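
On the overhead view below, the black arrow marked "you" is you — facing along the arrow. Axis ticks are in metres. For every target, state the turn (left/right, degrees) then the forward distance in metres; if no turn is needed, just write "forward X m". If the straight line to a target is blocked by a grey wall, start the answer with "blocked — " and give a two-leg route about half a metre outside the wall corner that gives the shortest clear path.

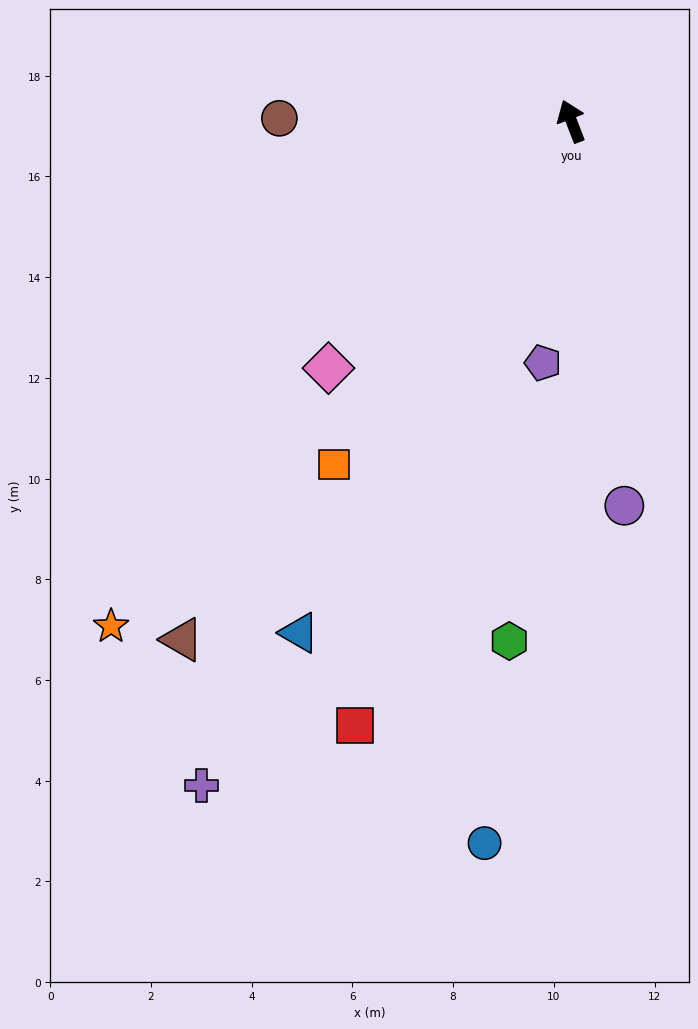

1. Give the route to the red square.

turn left 139°, forward 12.7 m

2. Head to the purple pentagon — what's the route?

turn left 152°, forward 4.8 m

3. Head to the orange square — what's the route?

turn left 124°, forward 8.3 m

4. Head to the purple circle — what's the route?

turn left 167°, forward 7.7 m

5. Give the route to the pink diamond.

turn left 114°, forward 6.9 m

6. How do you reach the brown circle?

turn left 68°, forward 5.8 m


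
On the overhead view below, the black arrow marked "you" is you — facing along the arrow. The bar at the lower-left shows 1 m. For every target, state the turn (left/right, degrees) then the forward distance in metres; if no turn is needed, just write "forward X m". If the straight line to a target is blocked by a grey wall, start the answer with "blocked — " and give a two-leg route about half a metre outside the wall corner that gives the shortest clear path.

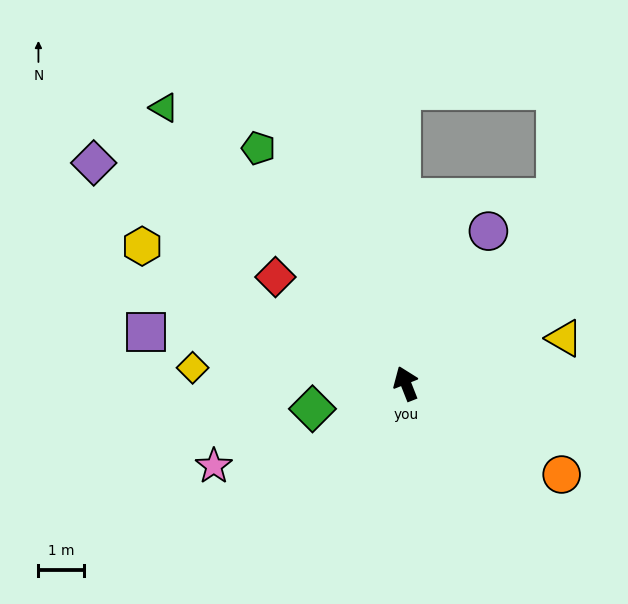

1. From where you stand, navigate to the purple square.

turn left 57°, forward 5.8 m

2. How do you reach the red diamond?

turn left 29°, forward 3.7 m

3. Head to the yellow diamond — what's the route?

turn left 64°, forward 4.7 m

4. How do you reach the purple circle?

turn right 50°, forward 3.8 m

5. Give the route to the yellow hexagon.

turn left 41°, forward 6.5 m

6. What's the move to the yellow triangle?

turn right 96°, forward 3.6 m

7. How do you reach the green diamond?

turn left 84°, forward 2.1 m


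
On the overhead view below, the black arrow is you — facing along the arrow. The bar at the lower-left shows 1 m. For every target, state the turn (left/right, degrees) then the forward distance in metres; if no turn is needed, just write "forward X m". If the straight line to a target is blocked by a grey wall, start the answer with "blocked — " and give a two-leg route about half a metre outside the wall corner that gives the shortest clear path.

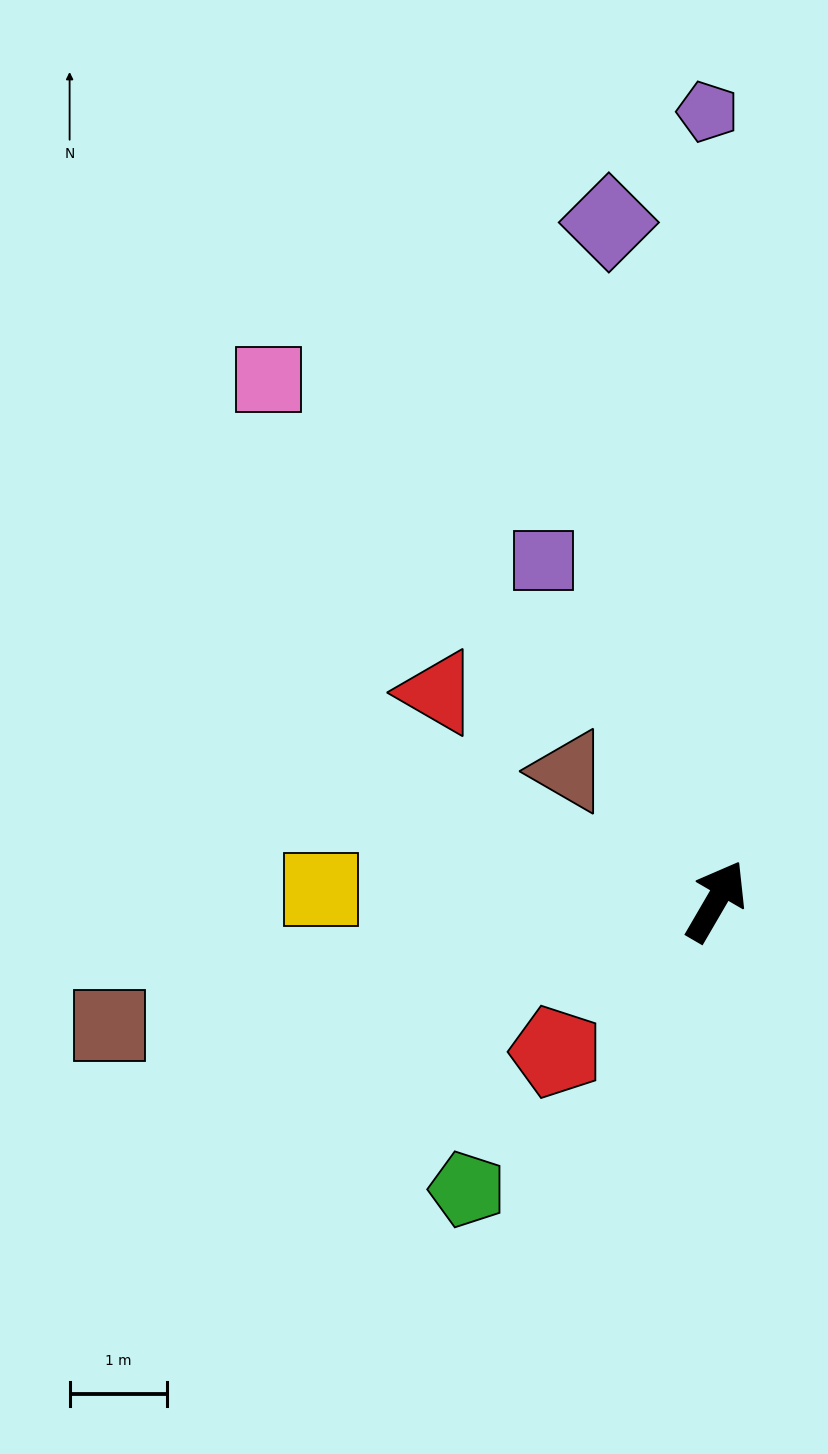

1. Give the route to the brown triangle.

turn left 79°, forward 2.0 m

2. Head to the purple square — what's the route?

turn left 57°, forward 3.9 m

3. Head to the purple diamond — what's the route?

turn left 39°, forward 7.0 m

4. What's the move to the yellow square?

turn left 119°, forward 4.0 m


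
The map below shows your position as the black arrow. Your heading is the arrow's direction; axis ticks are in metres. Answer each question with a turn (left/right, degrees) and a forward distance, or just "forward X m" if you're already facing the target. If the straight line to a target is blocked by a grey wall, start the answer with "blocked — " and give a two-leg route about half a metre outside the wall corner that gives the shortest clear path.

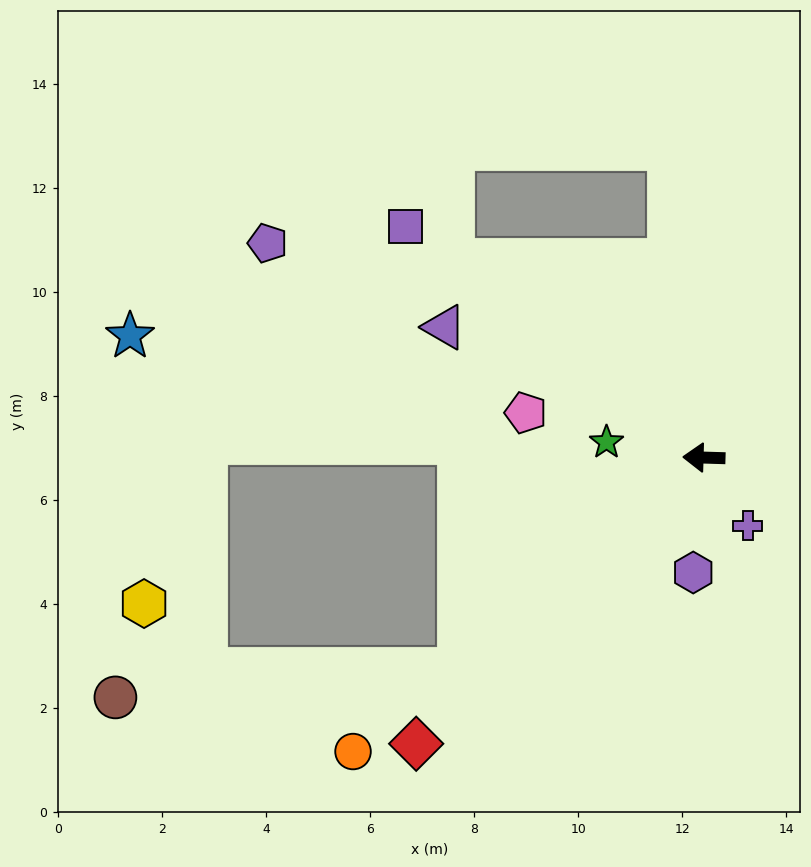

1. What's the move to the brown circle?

blocked — turn left 43°, forward 6.2 m, then turn right 37°, forward 6.6 m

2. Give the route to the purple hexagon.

turn left 86°, forward 2.2 m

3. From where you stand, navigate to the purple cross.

turn left 125°, forward 1.6 m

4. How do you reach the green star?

turn right 7°, forward 1.9 m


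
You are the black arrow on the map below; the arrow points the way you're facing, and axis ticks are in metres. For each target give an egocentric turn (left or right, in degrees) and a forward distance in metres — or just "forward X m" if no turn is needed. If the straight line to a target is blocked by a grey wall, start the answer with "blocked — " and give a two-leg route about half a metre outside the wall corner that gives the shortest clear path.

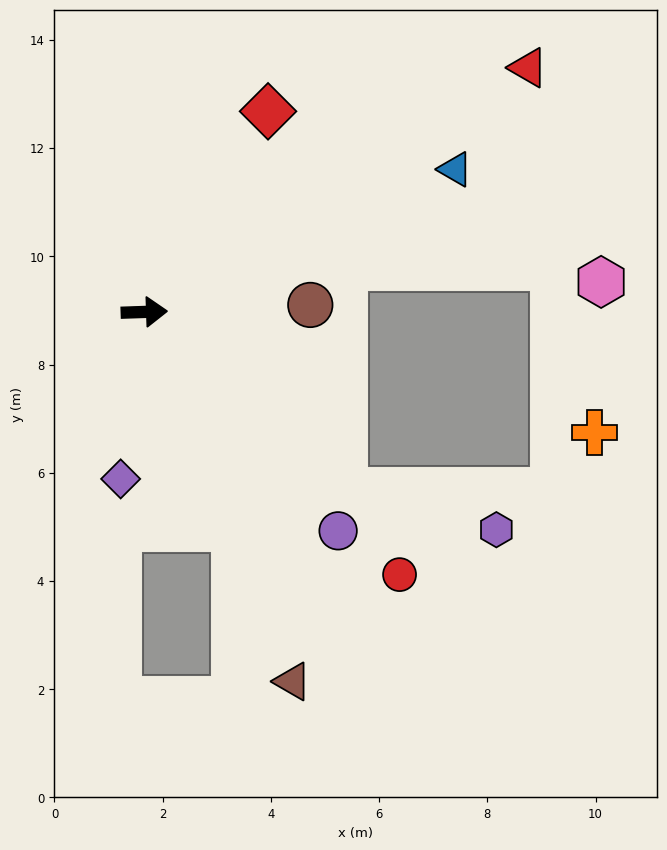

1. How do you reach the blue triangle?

turn left 23°, forward 6.3 m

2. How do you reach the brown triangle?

turn right 70°, forward 7.4 m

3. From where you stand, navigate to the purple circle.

turn right 50°, forward 5.4 m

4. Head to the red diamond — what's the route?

turn left 56°, forward 4.4 m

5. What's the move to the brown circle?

forward 3.1 m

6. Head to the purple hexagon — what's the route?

blocked — turn right 44°, forward 5.0 m, then turn left 28°, forward 2.9 m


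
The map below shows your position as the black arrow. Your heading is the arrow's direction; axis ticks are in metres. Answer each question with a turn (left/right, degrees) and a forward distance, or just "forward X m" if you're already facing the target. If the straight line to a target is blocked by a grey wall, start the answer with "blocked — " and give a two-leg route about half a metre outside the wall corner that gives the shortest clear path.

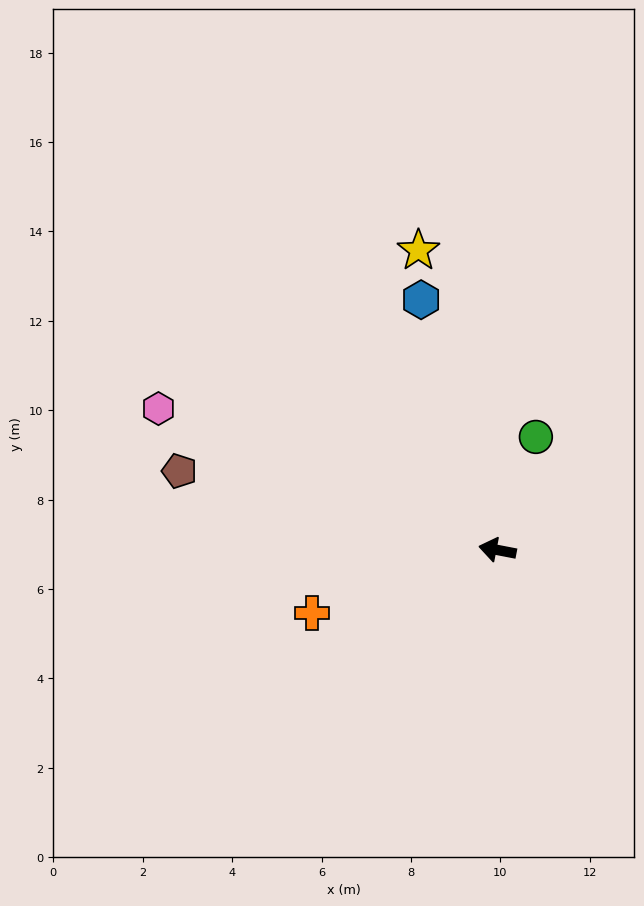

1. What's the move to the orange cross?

turn left 30°, forward 4.4 m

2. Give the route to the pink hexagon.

turn right 12°, forward 8.2 m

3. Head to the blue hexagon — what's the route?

turn right 62°, forward 5.9 m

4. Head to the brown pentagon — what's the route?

turn right 3°, forward 7.3 m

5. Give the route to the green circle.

turn right 98°, forward 2.7 m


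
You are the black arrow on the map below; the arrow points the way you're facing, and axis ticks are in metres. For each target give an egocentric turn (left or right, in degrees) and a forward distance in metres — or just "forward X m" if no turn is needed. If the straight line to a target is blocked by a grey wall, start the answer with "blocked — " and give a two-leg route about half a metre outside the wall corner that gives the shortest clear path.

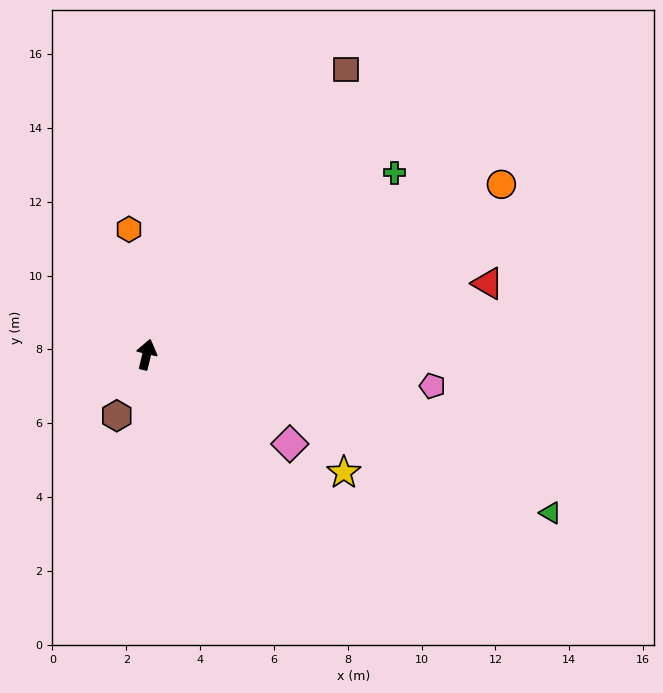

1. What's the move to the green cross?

turn right 40°, forward 8.3 m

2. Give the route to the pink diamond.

turn right 109°, forward 4.6 m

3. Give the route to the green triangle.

turn right 98°, forward 11.8 m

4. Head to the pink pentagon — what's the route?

turn right 83°, forward 7.8 m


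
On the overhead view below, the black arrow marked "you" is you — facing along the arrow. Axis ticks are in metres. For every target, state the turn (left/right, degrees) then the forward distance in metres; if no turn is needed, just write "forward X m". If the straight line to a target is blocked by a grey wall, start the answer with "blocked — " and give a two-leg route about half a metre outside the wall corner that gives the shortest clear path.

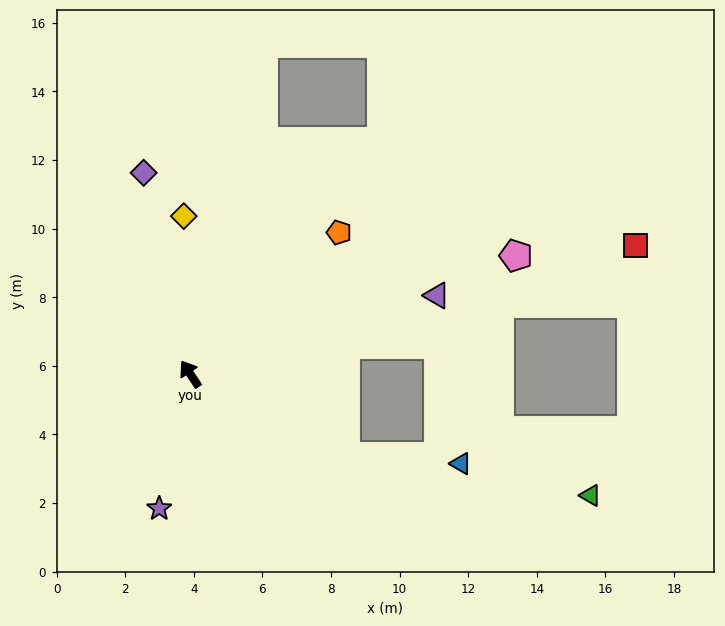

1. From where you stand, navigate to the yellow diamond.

turn right 31°, forward 4.6 m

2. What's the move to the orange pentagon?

turn right 80°, forward 6.0 m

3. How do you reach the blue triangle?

blocked — turn right 152°, forward 5.1 m, then turn left 25°, forward 3.4 m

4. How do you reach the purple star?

turn left 133°, forward 4.0 m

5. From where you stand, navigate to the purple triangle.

turn right 106°, forward 7.5 m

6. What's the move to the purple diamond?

turn right 21°, forward 6.0 m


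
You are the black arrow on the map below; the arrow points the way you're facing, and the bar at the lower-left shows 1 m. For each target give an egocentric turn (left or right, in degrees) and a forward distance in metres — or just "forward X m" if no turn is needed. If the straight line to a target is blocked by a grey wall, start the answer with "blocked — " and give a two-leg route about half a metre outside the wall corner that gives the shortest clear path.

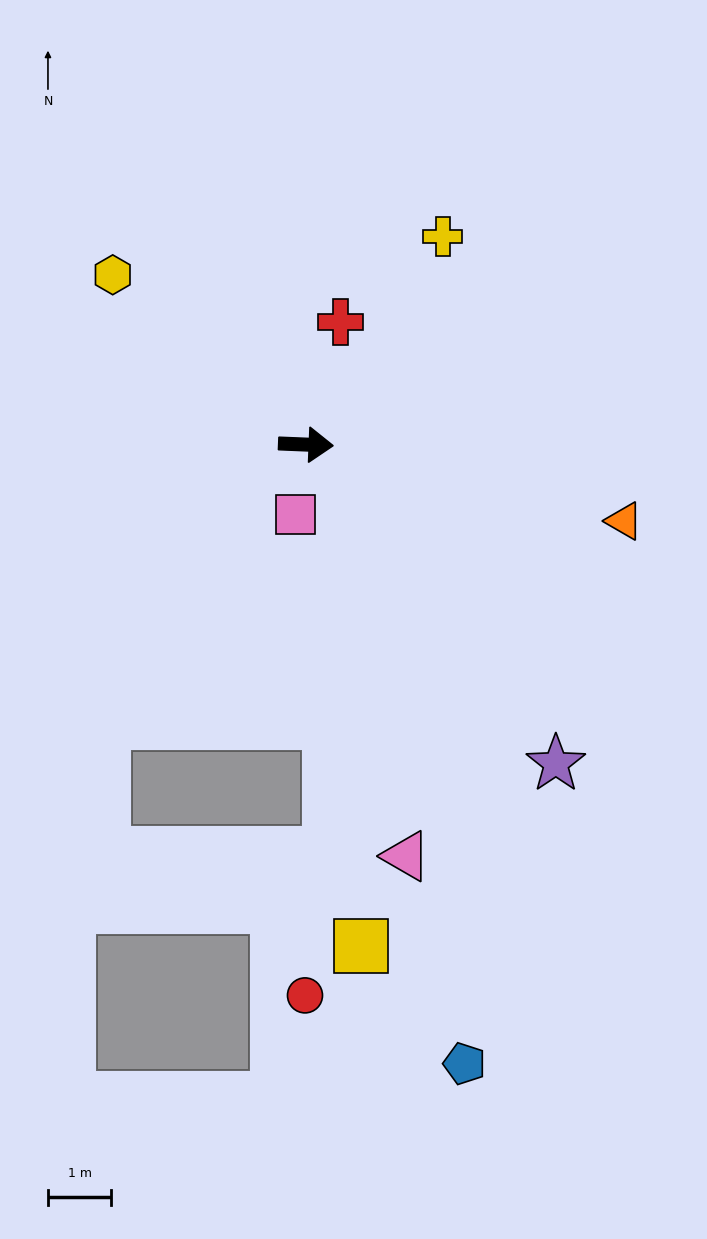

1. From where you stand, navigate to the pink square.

turn right 96°, forward 1.1 m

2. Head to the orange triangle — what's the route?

turn right 11°, forward 5.2 m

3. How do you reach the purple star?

turn right 50°, forward 6.4 m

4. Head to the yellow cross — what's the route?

turn left 59°, forward 3.9 m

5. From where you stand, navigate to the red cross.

turn left 77°, forward 2.0 m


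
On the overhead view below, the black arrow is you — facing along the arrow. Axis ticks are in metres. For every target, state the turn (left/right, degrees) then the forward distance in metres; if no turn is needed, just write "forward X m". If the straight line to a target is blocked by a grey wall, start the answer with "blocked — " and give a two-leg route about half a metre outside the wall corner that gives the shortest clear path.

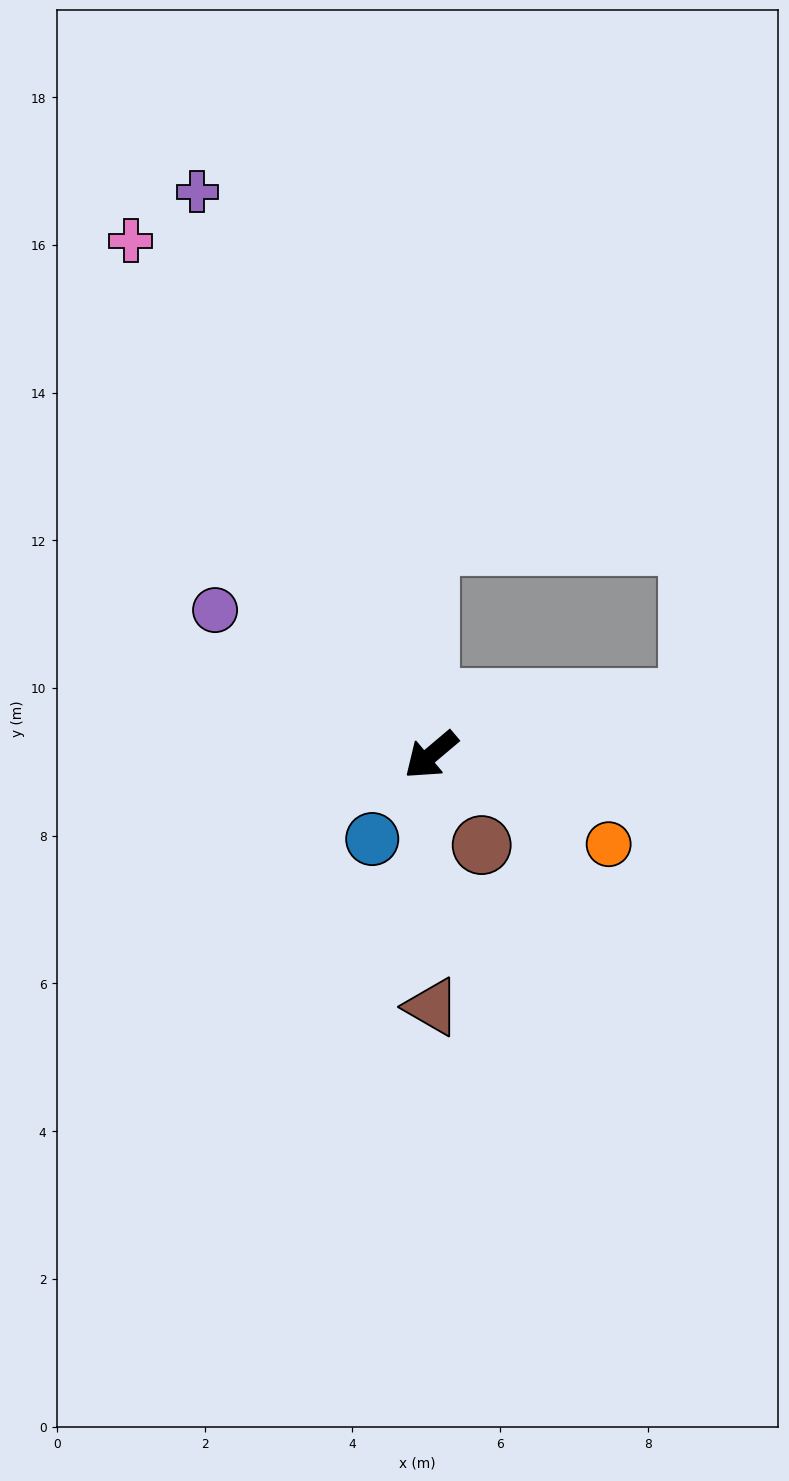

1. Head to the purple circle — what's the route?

turn right 74°, forward 3.5 m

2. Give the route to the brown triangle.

turn left 50°, forward 3.4 m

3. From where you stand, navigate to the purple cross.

turn right 108°, forward 8.3 m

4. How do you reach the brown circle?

turn left 79°, forward 1.4 m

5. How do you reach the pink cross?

turn right 100°, forward 8.1 m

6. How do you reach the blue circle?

turn left 15°, forward 1.4 m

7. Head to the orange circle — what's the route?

turn left 113°, forward 2.7 m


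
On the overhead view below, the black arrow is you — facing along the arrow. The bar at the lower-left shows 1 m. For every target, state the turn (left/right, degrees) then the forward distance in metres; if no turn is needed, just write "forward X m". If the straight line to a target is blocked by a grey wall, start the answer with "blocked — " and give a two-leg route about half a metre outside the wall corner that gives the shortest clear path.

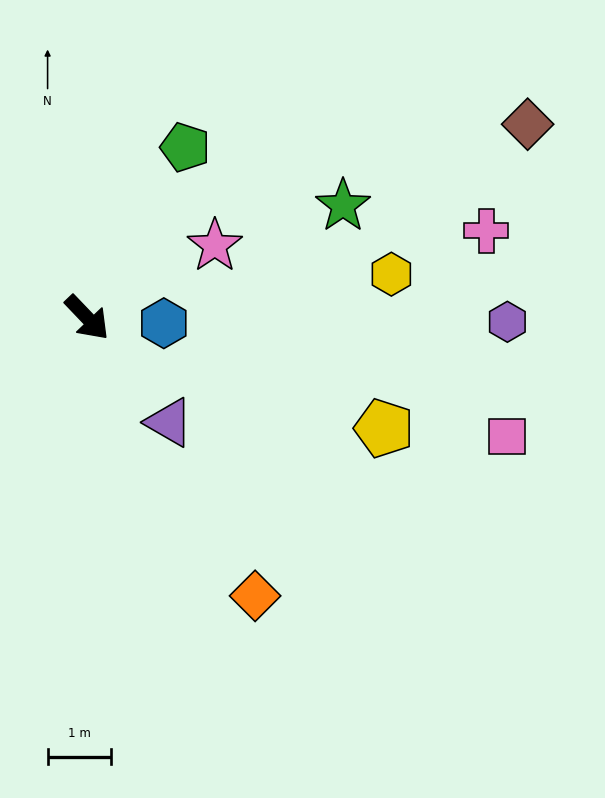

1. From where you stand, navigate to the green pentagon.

turn left 106°, forward 3.1 m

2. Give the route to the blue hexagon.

turn left 42°, forward 1.2 m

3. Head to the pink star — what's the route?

turn left 76°, forward 2.3 m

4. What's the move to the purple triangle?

turn right 6°, forward 2.1 m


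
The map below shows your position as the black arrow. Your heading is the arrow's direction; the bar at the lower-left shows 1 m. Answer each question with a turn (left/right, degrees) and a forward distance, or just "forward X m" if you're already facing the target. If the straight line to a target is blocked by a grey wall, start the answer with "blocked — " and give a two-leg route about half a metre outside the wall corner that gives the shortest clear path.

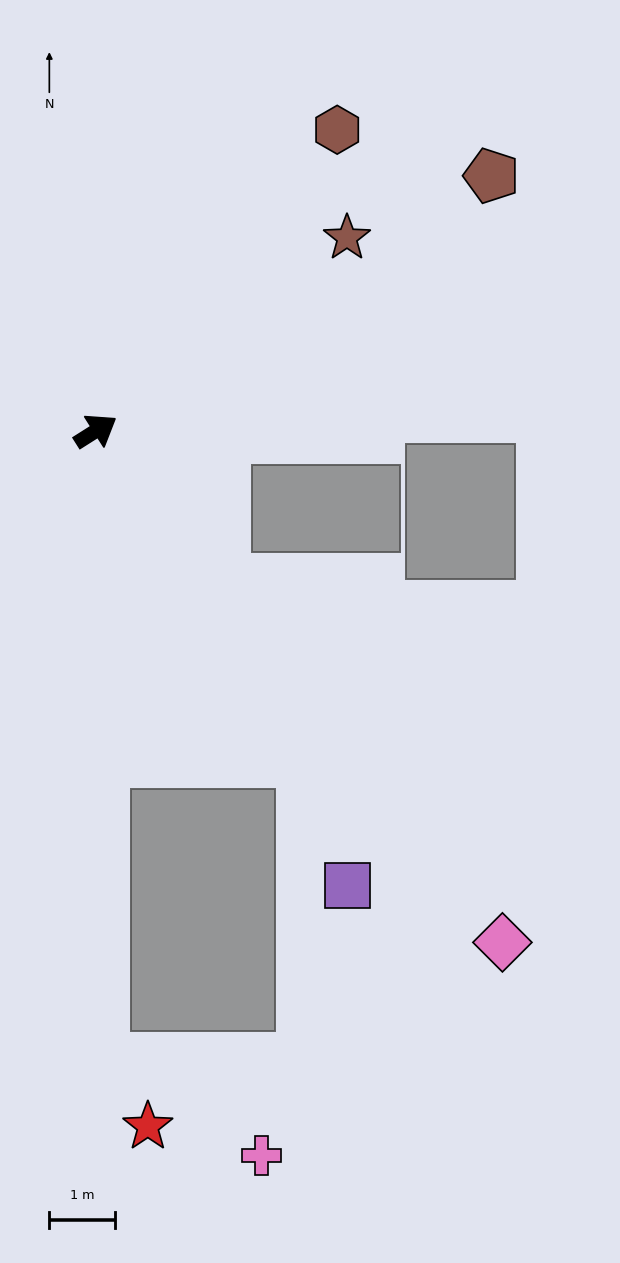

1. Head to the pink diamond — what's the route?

turn right 84°, forward 10.0 m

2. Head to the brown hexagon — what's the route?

turn left 19°, forward 5.9 m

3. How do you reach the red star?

blocked — turn right 122°, forward 9.6 m, then turn left 35°, forward 1.2 m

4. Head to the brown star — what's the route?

turn left 5°, forward 4.9 m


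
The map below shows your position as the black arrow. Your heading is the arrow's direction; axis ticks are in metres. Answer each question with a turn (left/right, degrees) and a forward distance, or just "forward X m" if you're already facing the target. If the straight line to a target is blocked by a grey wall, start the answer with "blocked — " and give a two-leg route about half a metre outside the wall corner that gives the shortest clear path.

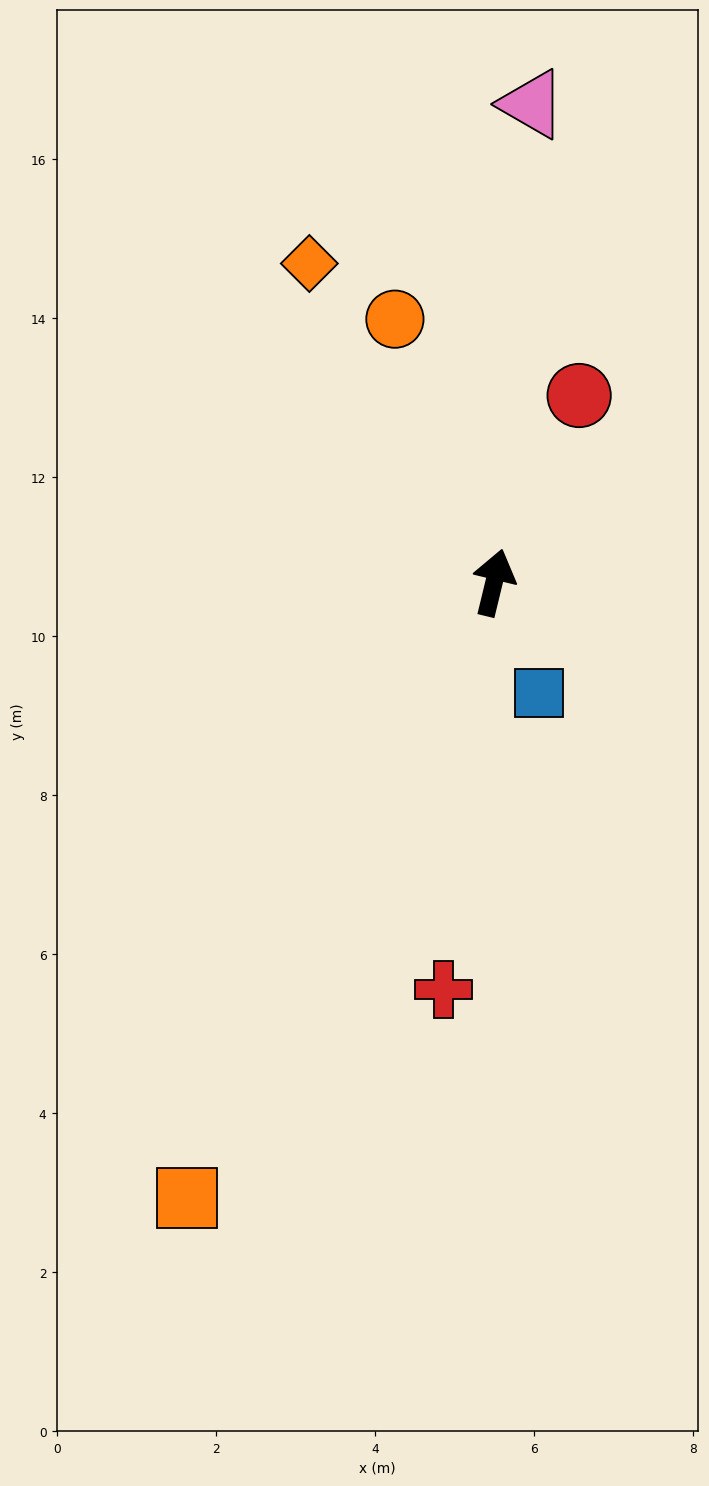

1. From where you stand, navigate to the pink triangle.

turn left 9°, forward 6.0 m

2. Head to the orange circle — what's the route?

turn left 34°, forward 3.5 m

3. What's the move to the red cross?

turn right 173°, forward 5.2 m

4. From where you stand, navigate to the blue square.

turn right 144°, forward 1.5 m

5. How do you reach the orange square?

turn left 167°, forward 8.7 m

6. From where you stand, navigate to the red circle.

turn right 11°, forward 2.6 m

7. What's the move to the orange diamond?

turn left 44°, forward 4.6 m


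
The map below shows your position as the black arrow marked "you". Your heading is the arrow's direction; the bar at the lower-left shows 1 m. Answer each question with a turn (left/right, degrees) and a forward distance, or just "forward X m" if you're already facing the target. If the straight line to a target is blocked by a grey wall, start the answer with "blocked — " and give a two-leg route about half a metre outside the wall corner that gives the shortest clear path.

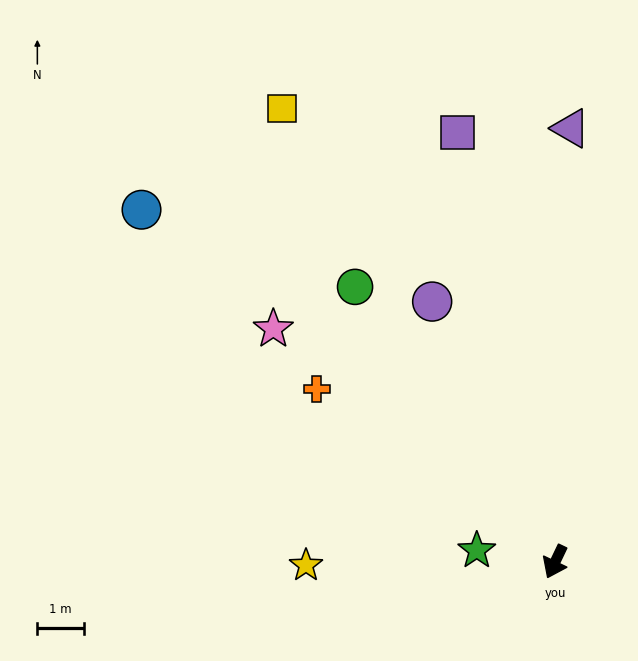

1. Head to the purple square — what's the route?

turn right 142°, forward 9.4 m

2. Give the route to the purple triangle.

turn right 157°, forward 9.3 m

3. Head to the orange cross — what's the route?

turn right 100°, forward 6.3 m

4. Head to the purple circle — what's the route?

turn right 129°, forward 6.2 m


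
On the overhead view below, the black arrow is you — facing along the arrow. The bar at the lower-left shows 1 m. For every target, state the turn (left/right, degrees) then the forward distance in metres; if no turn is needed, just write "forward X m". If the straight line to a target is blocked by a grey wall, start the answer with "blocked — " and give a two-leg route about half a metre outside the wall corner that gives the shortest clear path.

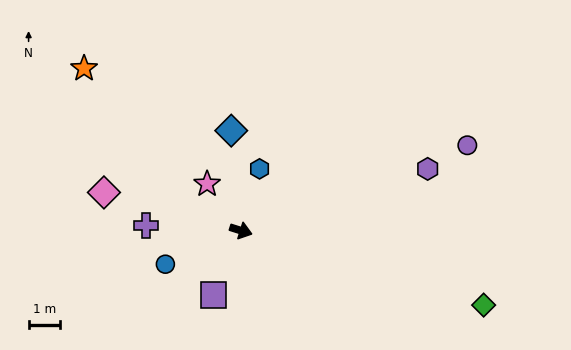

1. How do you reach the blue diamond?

turn left 113°, forward 3.2 m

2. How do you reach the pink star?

turn left 143°, forward 1.8 m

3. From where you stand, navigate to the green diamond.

forward 8.0 m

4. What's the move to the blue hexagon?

turn left 91°, forward 2.0 m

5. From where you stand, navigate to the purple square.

turn right 96°, forward 2.2 m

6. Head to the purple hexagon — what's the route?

turn left 36°, forward 6.2 m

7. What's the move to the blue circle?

turn right 139°, forward 2.6 m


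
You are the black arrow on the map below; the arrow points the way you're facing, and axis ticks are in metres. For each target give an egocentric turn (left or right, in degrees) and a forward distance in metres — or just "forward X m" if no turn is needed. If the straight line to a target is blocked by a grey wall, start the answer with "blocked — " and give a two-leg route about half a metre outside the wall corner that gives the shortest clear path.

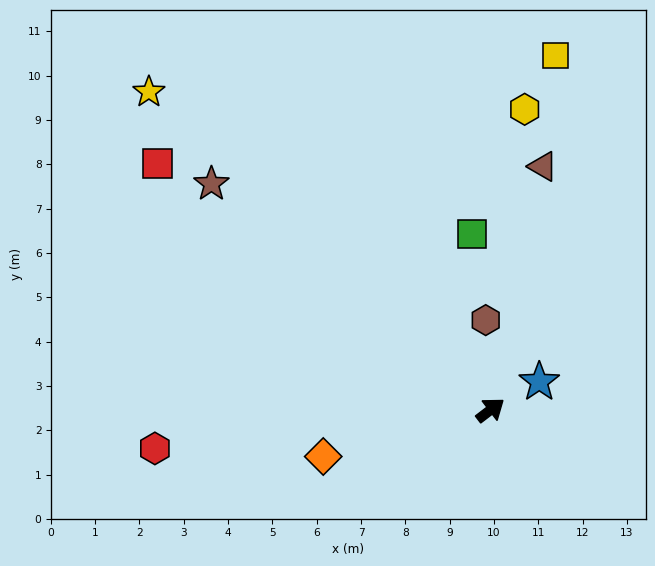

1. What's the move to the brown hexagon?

turn left 56°, forward 2.0 m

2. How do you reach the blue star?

turn right 7°, forward 1.3 m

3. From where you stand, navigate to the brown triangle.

turn left 40°, forward 5.6 m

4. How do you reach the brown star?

turn left 104°, forward 8.1 m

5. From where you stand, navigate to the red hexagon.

turn left 149°, forward 7.6 m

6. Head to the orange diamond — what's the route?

turn left 158°, forward 3.9 m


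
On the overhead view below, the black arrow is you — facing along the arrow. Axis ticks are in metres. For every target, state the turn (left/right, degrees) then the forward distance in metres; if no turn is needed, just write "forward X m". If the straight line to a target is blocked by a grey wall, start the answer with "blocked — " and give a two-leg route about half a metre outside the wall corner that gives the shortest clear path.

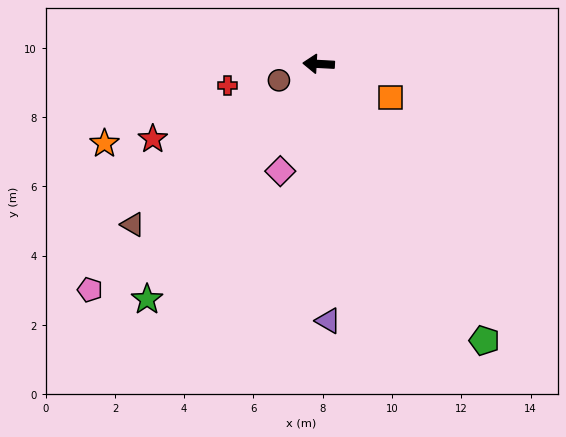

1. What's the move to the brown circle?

turn left 25°, forward 1.2 m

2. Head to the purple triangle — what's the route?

turn left 95°, forward 7.4 m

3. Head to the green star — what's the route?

turn left 57°, forward 8.4 m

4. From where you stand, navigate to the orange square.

turn left 158°, forward 2.3 m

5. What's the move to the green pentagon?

turn left 124°, forward 9.3 m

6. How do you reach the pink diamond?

turn left 73°, forward 3.3 m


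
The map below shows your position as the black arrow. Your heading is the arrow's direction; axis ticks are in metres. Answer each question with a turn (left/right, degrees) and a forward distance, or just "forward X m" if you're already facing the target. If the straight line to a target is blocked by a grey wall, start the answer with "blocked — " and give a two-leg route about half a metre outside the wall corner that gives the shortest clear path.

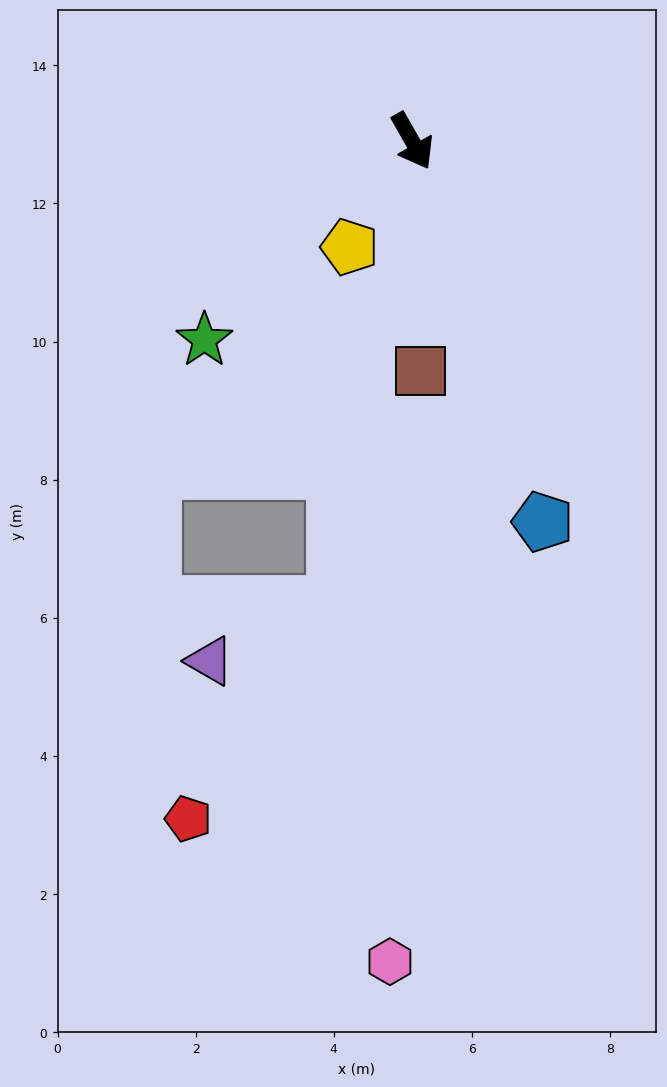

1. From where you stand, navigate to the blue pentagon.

turn right 11°, forward 5.8 m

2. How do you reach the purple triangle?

blocked — turn right 39°, forward 6.8 m, then turn right 57°, forward 2.0 m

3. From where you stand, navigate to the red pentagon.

blocked — turn right 39°, forward 6.8 m, then turn right 25°, forward 3.8 m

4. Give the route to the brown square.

turn right 28°, forward 3.3 m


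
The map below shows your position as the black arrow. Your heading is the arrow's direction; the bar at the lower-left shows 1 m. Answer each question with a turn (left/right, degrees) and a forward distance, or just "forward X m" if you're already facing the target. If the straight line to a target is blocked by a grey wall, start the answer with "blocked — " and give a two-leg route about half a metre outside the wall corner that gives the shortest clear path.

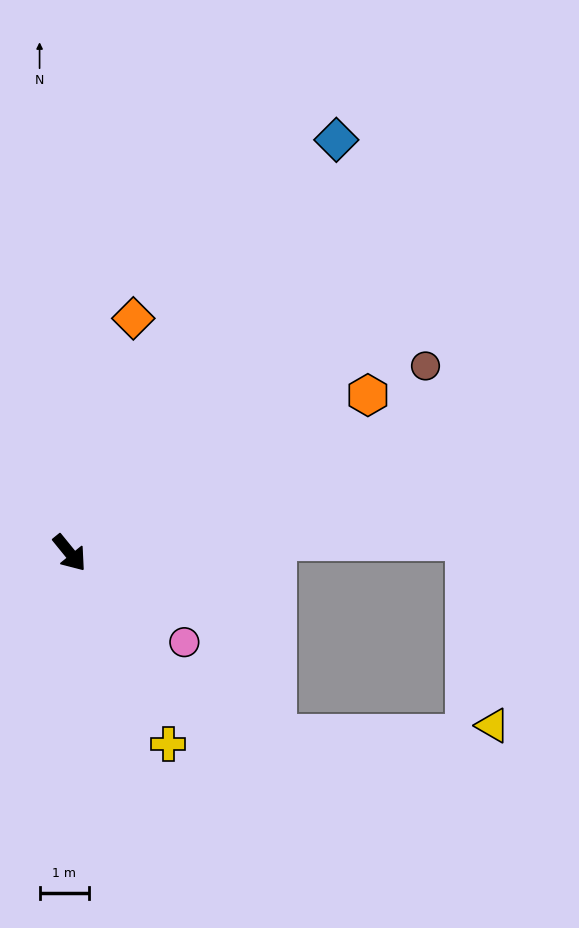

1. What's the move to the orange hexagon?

turn left 79°, forward 6.8 m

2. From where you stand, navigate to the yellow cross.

turn right 12°, forward 4.4 m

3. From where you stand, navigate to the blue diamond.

turn left 108°, forward 10.0 m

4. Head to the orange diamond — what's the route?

turn left 126°, forward 4.9 m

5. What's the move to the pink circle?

turn left 13°, forward 2.9 m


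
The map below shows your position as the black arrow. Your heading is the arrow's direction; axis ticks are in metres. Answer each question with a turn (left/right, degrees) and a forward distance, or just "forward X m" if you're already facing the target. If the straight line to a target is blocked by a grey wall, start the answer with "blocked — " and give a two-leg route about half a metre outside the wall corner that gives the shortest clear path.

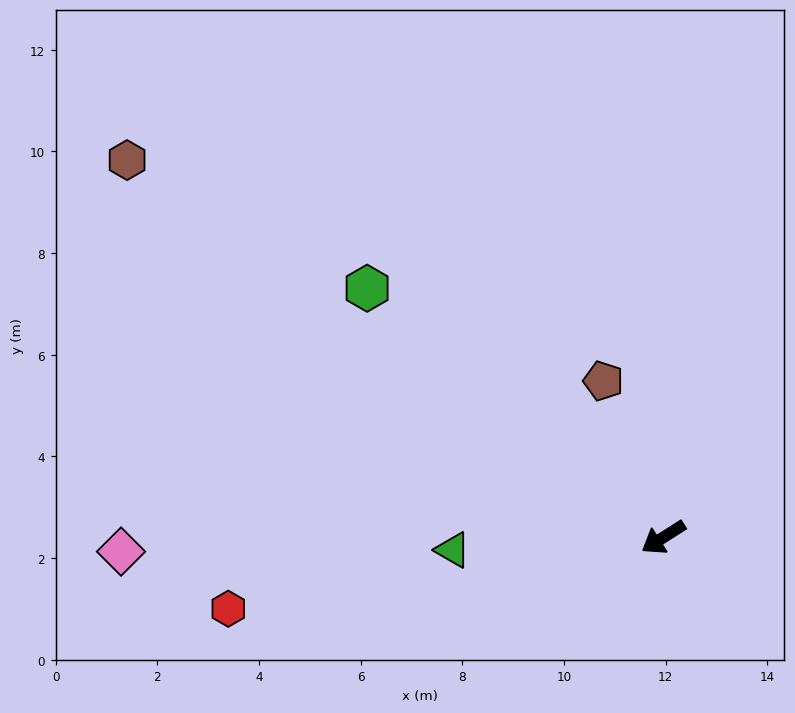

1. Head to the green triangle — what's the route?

turn right 29°, forward 4.2 m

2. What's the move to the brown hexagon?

turn right 68°, forward 12.9 m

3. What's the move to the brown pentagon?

turn right 102°, forward 3.3 m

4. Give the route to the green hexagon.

turn right 73°, forward 7.6 m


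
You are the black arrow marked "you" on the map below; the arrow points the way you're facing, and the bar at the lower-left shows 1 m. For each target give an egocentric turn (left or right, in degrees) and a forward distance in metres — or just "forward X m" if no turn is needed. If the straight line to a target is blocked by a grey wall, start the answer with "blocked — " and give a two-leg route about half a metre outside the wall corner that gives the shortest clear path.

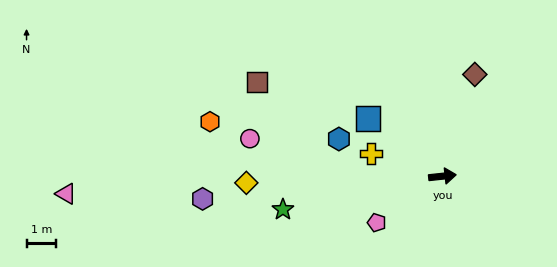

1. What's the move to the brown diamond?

turn left 66°, forward 3.6 m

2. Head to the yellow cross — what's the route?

turn left 156°, forward 2.6 m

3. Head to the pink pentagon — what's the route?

turn right 151°, forward 2.7 m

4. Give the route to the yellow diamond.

turn left 176°, forward 6.7 m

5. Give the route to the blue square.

turn left 136°, forward 3.2 m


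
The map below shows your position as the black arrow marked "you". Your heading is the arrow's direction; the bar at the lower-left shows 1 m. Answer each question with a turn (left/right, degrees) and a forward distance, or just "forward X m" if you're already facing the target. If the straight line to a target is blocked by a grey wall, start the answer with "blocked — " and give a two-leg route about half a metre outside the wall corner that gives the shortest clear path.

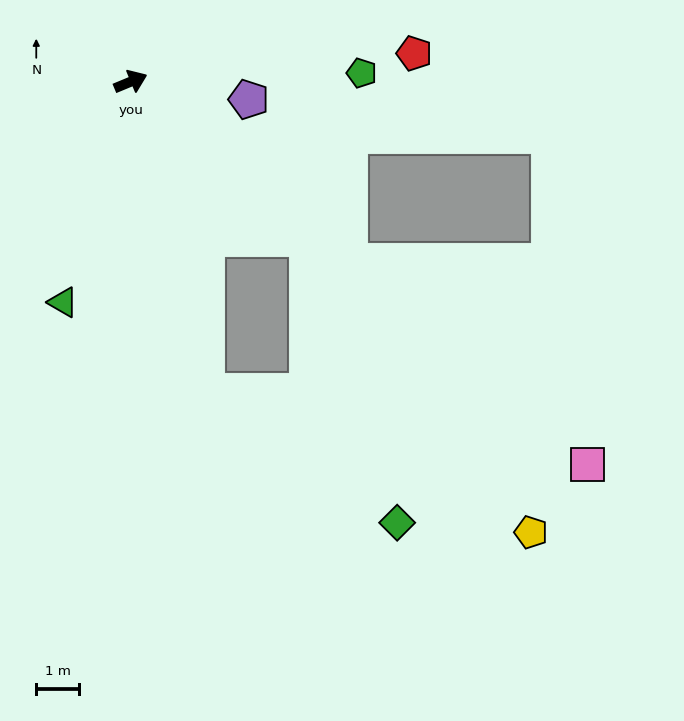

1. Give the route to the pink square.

turn right 62°, forward 14.0 m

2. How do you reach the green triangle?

turn right 130°, forward 5.4 m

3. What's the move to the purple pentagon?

turn right 31°, forward 2.8 m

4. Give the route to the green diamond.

blocked — turn right 64°, forward 5.6 m, then turn right 31°, forward 7.0 m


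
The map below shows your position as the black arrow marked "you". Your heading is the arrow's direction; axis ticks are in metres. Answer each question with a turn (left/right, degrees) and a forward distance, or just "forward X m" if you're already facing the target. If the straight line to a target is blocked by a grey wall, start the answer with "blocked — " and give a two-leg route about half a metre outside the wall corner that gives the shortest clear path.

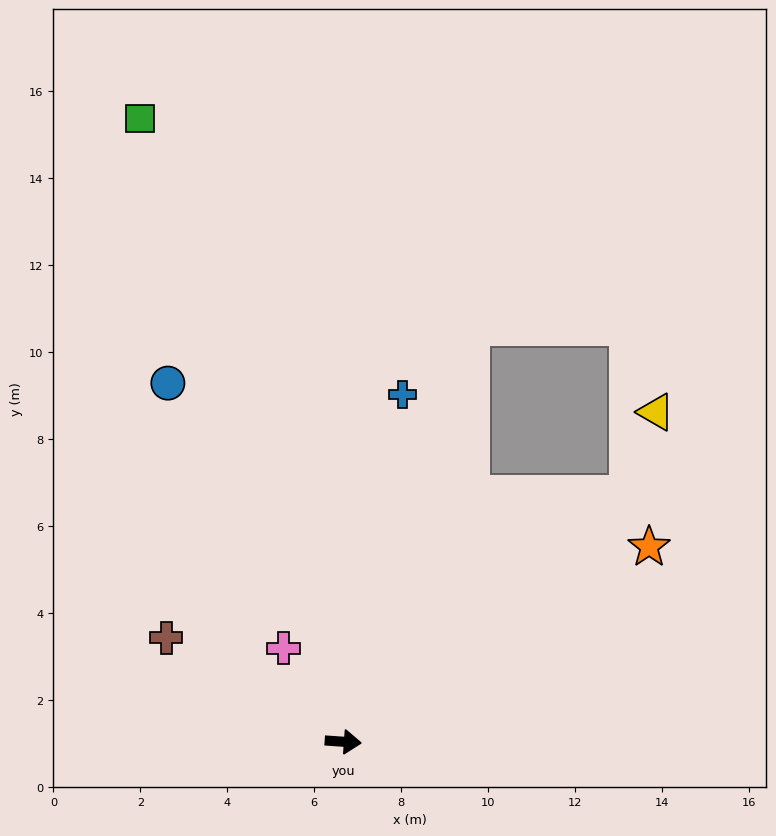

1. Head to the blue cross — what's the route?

turn left 84°, forward 8.1 m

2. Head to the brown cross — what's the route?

turn left 154°, forward 4.7 m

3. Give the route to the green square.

turn left 112°, forward 15.1 m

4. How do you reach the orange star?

turn left 37°, forward 8.3 m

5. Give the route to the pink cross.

turn left 126°, forward 2.6 m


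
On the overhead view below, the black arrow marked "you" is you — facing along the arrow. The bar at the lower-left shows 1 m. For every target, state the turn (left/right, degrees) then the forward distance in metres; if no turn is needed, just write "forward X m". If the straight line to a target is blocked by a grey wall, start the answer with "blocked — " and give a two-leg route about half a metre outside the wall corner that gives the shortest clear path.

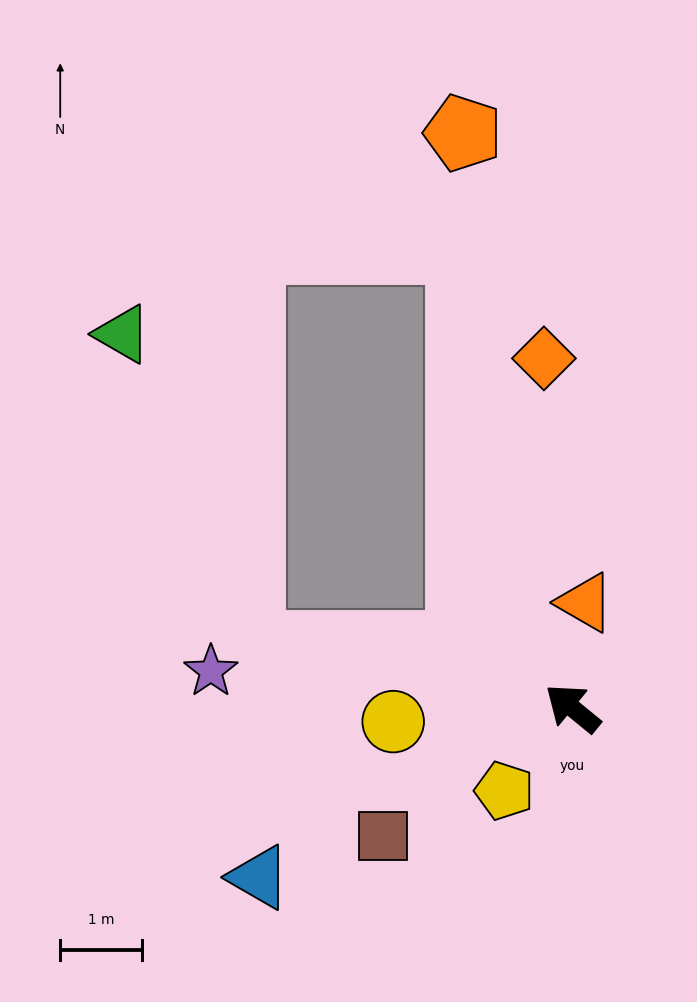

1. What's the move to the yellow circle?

turn left 44°, forward 2.2 m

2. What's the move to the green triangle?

blocked — turn left 28°, forward 4.0 m, then turn right 57°, forward 4.1 m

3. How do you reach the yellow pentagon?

turn left 90°, forward 1.3 m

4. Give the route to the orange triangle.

turn right 57°, forward 1.3 m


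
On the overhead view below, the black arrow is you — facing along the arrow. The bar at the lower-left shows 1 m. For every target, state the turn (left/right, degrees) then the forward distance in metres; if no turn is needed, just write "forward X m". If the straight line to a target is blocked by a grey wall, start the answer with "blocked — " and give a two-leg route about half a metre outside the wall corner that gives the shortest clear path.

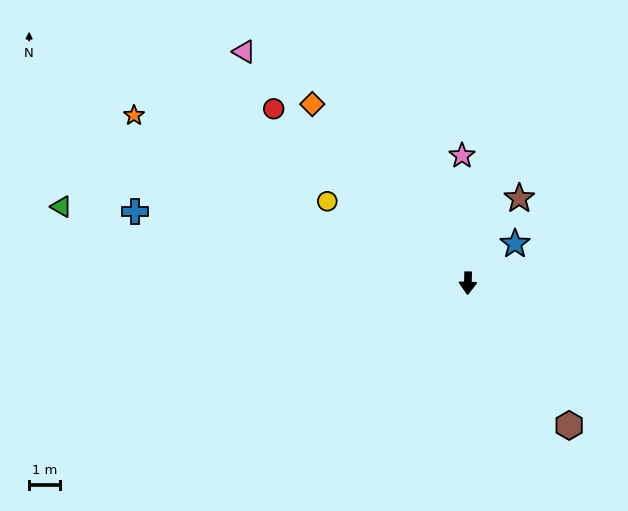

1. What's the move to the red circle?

turn right 130°, forward 8.4 m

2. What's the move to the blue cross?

turn right 101°, forward 11.0 m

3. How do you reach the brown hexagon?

turn left 37°, forward 5.6 m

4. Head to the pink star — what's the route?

turn right 176°, forward 4.1 m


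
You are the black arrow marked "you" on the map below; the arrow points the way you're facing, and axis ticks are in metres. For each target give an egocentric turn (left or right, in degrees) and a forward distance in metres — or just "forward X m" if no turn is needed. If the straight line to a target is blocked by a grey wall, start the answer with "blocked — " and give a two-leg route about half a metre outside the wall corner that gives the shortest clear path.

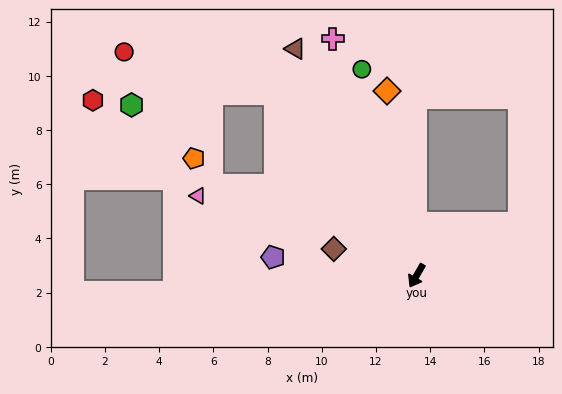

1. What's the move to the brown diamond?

turn right 78°, forward 3.2 m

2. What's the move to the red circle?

blocked — turn right 112°, forward 8.5 m, then turn left 36°, forward 5.8 m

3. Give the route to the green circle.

turn right 135°, forward 7.9 m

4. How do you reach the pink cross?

turn right 131°, forward 9.3 m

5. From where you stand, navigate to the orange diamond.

turn right 141°, forward 6.9 m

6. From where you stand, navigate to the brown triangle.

turn right 122°, forward 9.5 m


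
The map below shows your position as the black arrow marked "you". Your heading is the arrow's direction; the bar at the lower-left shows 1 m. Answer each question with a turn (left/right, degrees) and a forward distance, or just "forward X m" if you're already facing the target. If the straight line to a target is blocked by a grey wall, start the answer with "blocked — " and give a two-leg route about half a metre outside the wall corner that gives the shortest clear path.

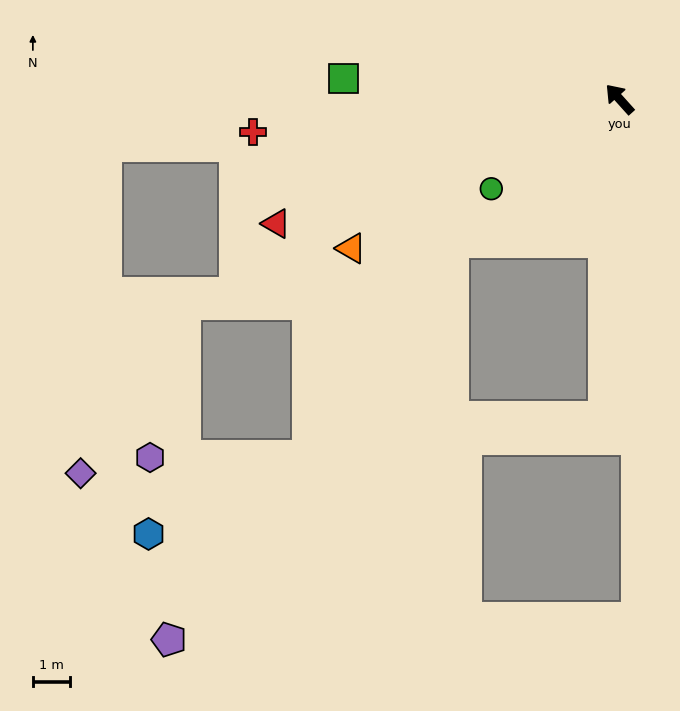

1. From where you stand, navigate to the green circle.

turn left 83°, forward 4.2 m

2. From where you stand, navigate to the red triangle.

turn left 68°, forward 9.7 m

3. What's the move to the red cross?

turn left 53°, forward 9.8 m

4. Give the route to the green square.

turn left 44°, forward 7.4 m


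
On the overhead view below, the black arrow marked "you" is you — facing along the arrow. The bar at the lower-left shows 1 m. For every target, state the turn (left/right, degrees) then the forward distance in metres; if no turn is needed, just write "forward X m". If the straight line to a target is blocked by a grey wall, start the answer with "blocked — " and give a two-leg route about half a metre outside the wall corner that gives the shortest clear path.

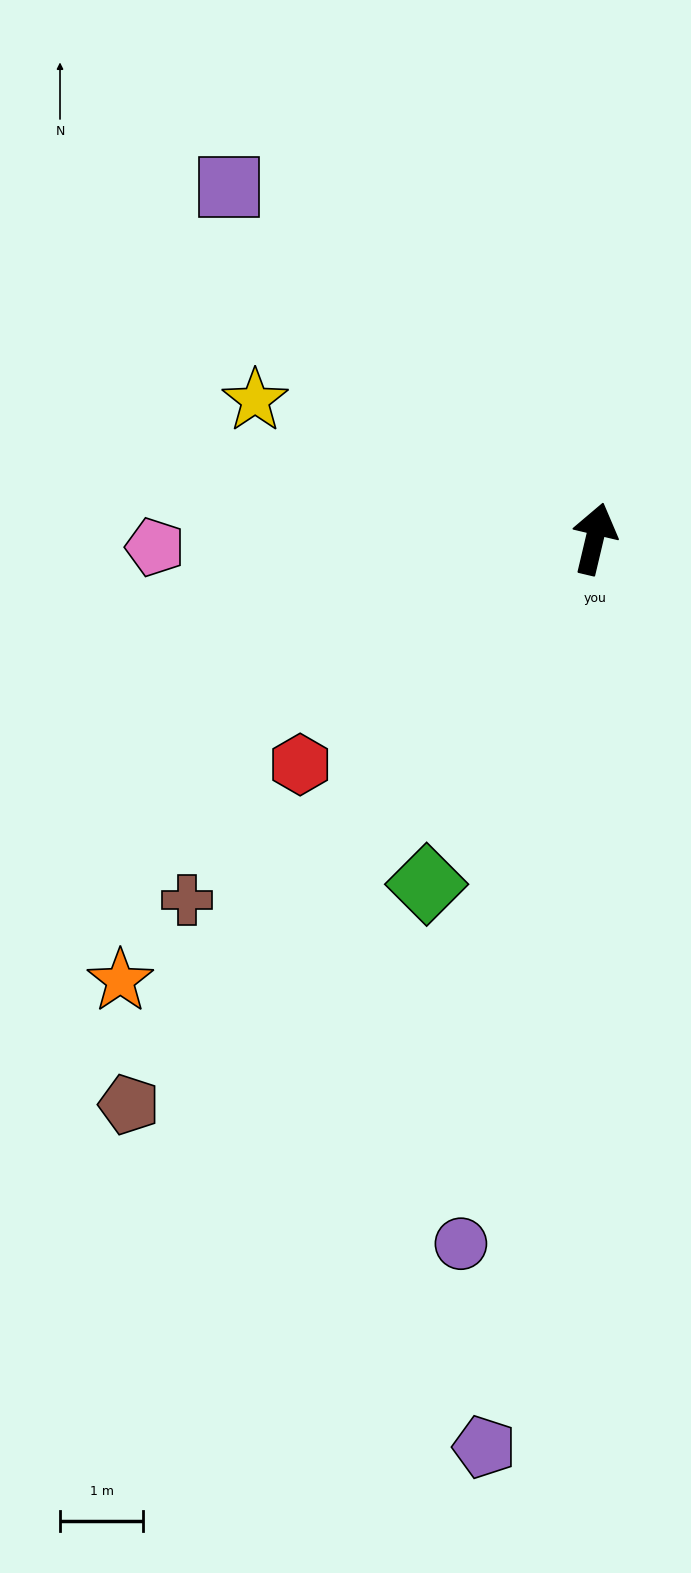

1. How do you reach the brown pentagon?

turn left 154°, forward 8.8 m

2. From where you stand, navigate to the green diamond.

turn left 167°, forward 4.6 m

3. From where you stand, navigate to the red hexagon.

turn left 141°, forward 4.5 m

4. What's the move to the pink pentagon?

turn left 104°, forward 5.3 m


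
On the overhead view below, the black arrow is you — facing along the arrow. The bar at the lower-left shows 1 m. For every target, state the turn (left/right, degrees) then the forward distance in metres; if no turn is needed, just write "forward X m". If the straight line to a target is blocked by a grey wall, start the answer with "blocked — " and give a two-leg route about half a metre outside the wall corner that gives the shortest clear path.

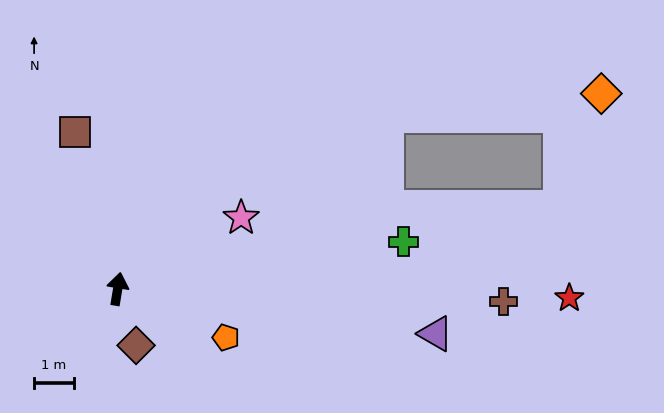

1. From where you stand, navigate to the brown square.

turn left 25°, forward 4.1 m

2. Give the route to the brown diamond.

turn right 153°, forward 1.5 m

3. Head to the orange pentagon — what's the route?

turn right 105°, forward 3.0 m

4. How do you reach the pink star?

turn right 51°, forward 3.6 m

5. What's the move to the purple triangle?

turn right 89°, forward 8.1 m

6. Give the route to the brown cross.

turn right 83°, forward 9.8 m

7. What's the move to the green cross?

turn right 71°, forward 7.3 m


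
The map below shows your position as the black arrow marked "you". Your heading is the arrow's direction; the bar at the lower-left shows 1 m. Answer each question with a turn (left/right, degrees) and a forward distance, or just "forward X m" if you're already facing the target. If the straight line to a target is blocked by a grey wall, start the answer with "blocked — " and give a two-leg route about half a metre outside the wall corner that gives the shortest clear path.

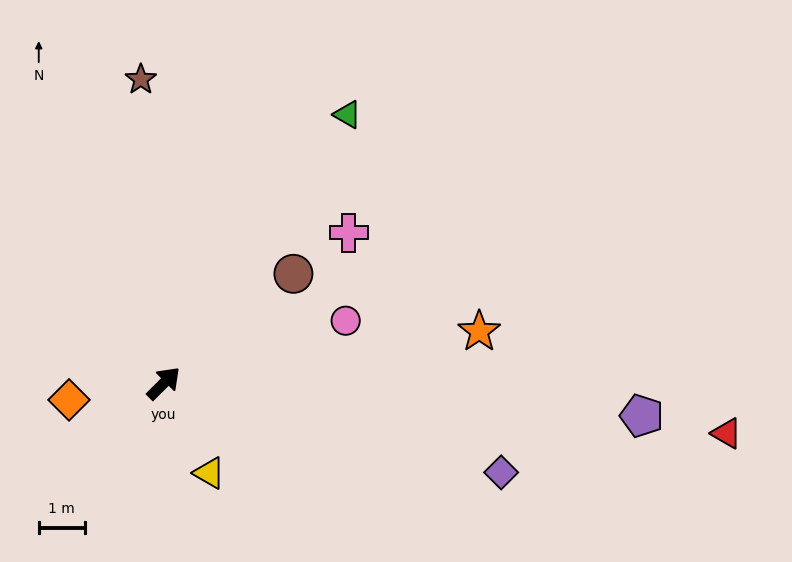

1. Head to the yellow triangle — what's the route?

turn right 108°, forward 2.2 m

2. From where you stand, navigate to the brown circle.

turn right 5°, forward 3.7 m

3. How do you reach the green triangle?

turn left 11°, forward 7.1 m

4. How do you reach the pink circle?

turn right 26°, forward 4.2 m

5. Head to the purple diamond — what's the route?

turn right 60°, forward 7.6 m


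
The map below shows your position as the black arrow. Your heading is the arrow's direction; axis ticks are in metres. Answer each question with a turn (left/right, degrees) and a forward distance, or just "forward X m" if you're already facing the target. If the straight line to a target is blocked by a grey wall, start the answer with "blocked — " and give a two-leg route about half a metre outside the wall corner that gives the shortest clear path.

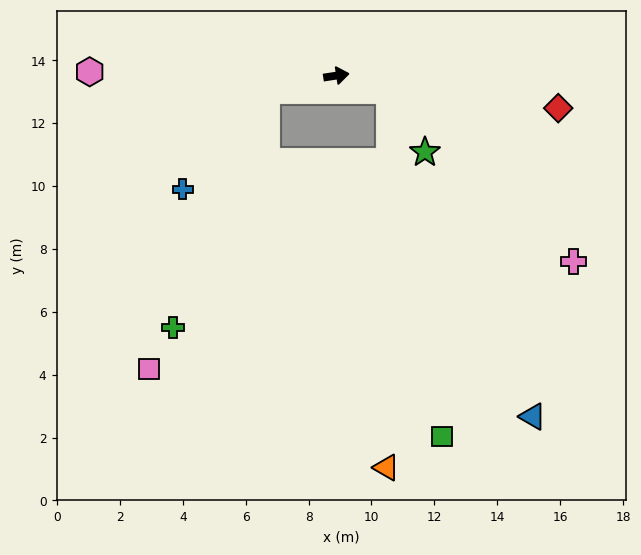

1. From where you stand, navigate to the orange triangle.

blocked — turn right 25°, forward 1.8 m, then turn right 74°, forward 12.0 m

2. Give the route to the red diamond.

turn right 17°, forward 7.1 m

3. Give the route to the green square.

blocked — turn right 25°, forward 1.8 m, then turn right 65°, forward 11.1 m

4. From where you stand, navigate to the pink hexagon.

turn left 170°, forward 7.8 m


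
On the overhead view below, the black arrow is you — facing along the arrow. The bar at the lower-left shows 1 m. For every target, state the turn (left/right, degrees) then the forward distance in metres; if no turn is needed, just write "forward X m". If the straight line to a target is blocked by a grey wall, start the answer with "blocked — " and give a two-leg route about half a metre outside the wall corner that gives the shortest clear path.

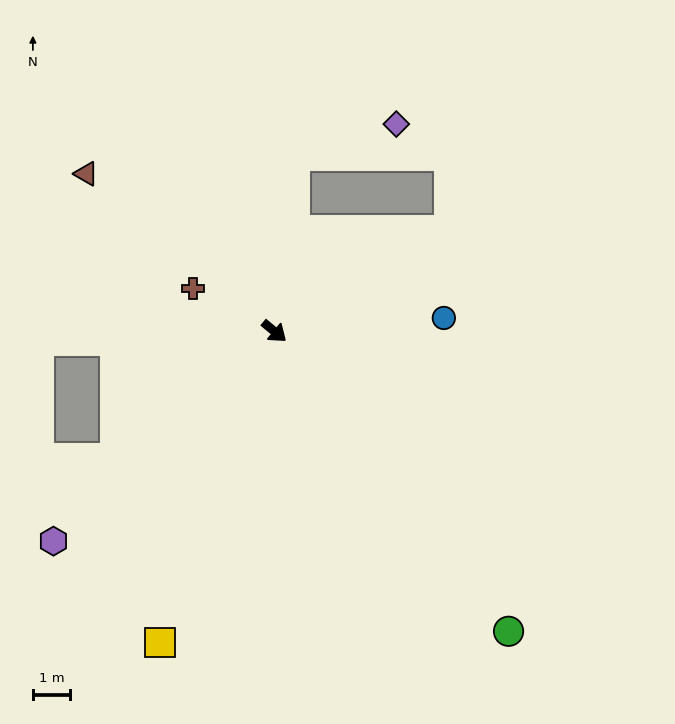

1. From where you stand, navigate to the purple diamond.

blocked — turn left 123°, forward 4.8 m, then turn right 66°, forward 2.9 m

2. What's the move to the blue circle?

turn left 44°, forward 4.6 m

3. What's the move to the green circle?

turn right 12°, forward 10.3 m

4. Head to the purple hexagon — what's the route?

turn right 97°, forward 8.2 m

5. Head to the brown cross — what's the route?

turn right 168°, forward 2.5 m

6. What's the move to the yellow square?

turn right 70°, forward 8.9 m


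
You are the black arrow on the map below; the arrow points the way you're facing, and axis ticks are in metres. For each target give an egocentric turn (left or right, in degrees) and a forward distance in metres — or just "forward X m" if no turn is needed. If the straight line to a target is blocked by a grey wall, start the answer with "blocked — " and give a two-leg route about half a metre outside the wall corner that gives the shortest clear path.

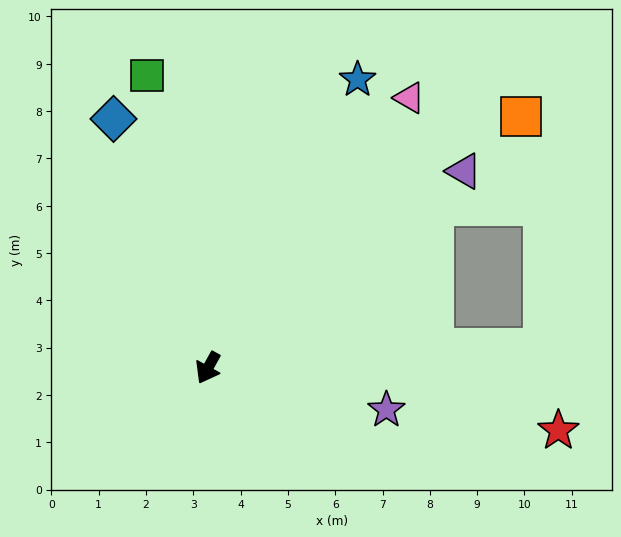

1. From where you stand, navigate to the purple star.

turn left 106°, forward 3.9 m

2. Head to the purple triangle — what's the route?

turn left 156°, forward 6.8 m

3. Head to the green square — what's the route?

turn right 139°, forward 6.3 m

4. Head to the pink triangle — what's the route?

turn left 172°, forward 7.1 m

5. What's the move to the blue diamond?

turn right 130°, forward 5.6 m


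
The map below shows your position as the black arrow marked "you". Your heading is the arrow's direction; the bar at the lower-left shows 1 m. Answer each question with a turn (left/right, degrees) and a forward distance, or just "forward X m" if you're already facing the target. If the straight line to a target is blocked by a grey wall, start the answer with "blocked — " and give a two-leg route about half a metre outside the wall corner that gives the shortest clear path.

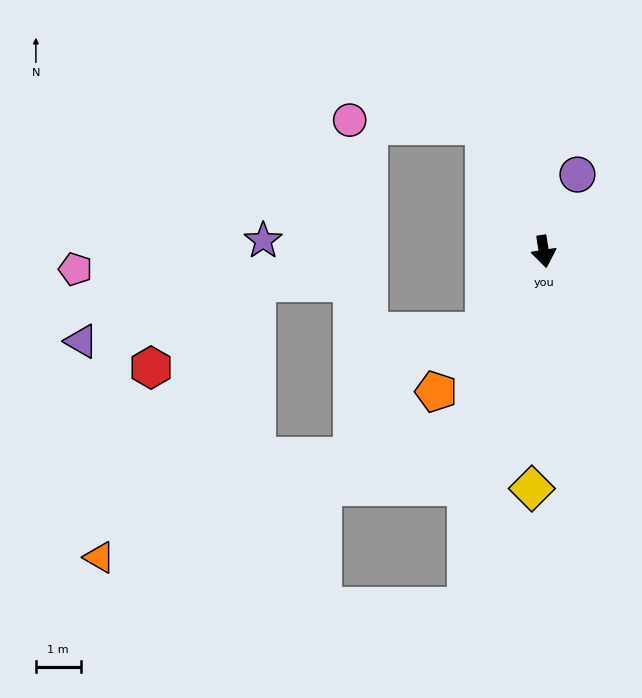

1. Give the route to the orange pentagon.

turn right 46°, forward 3.9 m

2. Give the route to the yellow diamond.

turn right 12°, forward 5.3 m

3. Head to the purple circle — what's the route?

turn left 147°, forward 1.9 m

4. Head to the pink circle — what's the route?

blocked — turn right 163°, forward 3.1 m, then turn left 62°, forward 3.0 m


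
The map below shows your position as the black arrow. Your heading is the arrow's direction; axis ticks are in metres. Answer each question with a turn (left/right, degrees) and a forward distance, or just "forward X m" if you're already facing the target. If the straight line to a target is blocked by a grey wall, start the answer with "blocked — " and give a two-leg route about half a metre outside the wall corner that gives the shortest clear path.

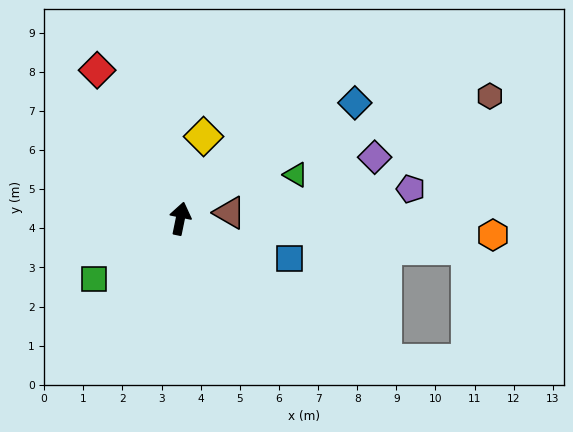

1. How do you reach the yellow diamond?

turn right 4°, forward 2.2 m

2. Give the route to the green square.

turn left 137°, forward 2.7 m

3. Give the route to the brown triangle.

turn right 72°, forward 1.3 m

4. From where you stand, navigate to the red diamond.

turn left 41°, forward 4.3 m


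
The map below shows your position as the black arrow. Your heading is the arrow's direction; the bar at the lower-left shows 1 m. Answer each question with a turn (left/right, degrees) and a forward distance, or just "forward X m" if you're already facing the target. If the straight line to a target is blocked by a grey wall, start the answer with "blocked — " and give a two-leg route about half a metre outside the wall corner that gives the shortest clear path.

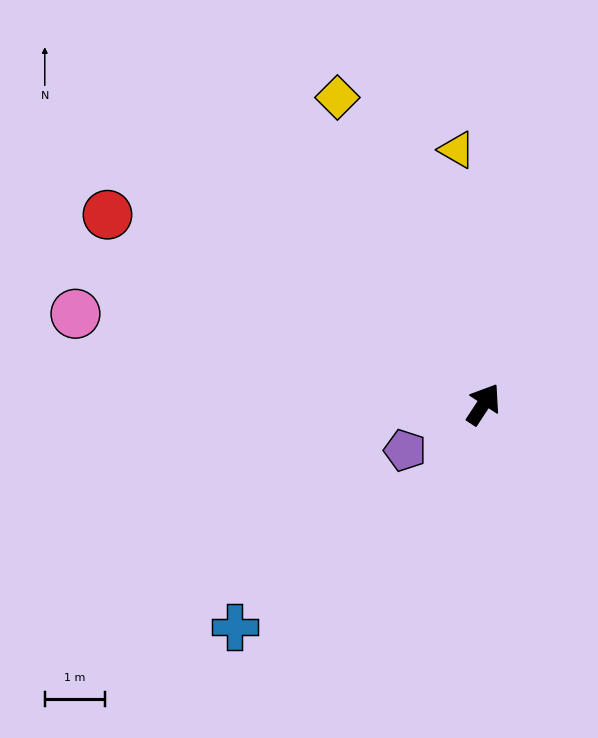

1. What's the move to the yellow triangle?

turn left 39°, forward 4.3 m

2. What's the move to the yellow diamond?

turn left 59°, forward 5.7 m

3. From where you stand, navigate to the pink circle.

turn left 111°, forward 7.0 m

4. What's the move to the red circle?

turn left 96°, forward 7.0 m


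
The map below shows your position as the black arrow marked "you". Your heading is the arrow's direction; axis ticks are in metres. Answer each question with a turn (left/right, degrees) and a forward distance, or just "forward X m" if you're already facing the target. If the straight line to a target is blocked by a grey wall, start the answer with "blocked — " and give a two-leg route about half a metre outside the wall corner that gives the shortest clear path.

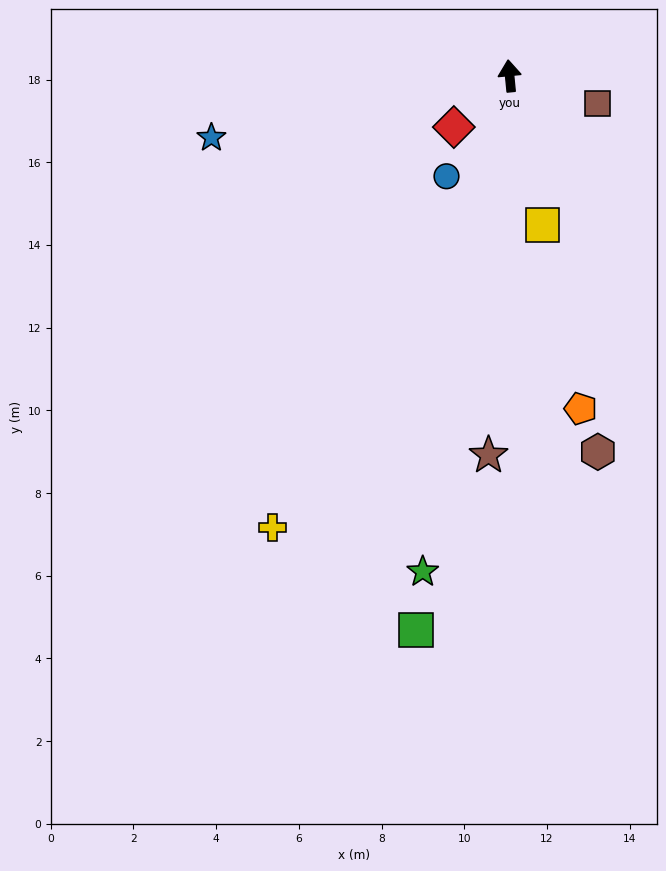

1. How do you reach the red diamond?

turn left 127°, forward 1.8 m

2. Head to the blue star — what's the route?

turn left 96°, forward 7.4 m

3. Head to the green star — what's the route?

turn left 165°, forward 12.2 m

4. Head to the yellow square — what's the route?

turn right 173°, forward 3.7 m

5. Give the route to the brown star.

turn left 171°, forward 9.2 m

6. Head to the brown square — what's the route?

turn right 113°, forward 2.2 m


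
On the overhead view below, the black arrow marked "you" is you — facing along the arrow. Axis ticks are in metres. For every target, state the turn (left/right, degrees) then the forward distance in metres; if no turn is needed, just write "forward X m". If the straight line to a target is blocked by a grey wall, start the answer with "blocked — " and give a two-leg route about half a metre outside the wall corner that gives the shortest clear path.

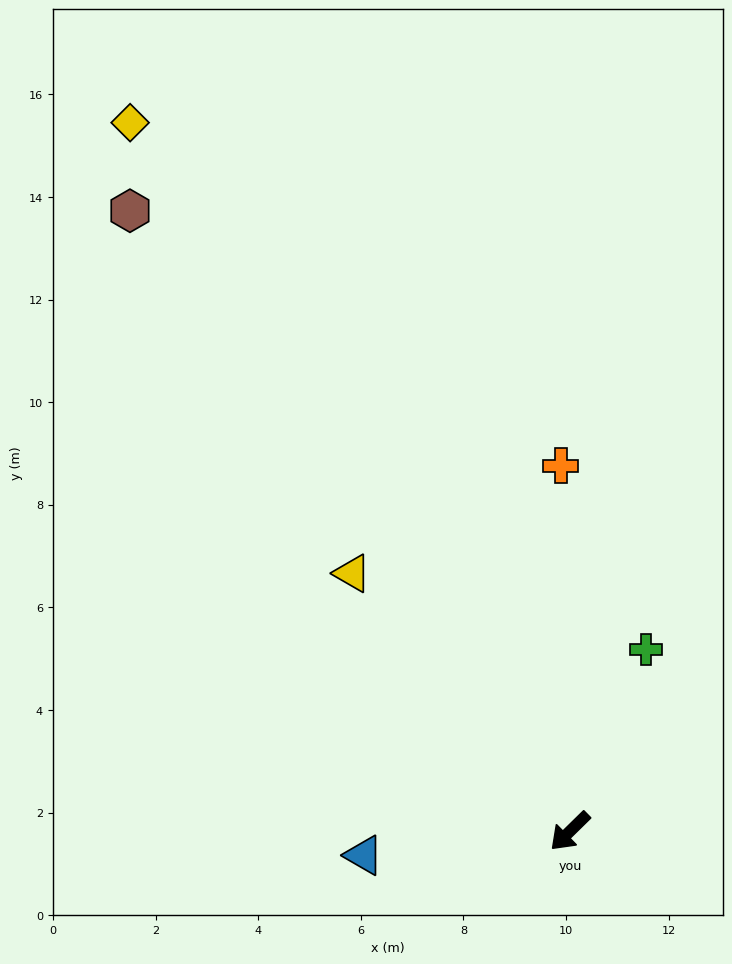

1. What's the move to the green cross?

turn right 157°, forward 3.8 m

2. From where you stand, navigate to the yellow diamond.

turn right 103°, forward 16.3 m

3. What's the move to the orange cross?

turn right 133°, forward 7.1 m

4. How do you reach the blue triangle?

turn right 38°, forward 4.0 m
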